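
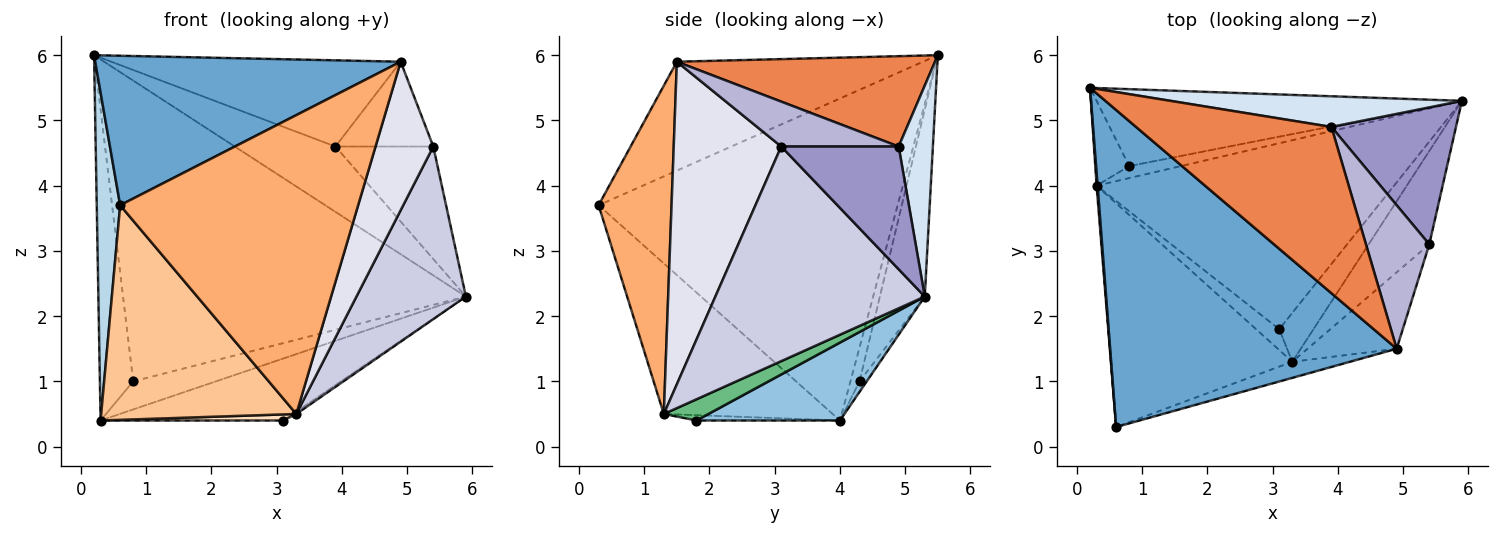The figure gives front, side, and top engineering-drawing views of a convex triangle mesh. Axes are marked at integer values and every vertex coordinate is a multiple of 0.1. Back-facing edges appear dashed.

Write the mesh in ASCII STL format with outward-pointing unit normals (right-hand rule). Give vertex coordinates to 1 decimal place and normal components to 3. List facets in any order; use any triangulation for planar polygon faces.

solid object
 facet normal -0.325 -0.403 0.855
  outer loop
   vertex 4.9 1.5 5.9
   vertex 0.2 5.5 6.0
   vertex 0.6 0.3 3.7
  endloop
 endfacet
 facet normal 0.241 0.307 -0.921
  outer loop
   vertex 0.3 4.0 0.4
   vertex 5.9 5.3 2.3
   vertex 3.1 1.8 0.4
  endloop
 endfacet
 facet normal -0.997 -0.078 0.003
  outer loop
   vertex 0.3 4.0 0.4
   vertex 0.6 0.3 3.7
   vertex 0.2 5.5 6.0
  endloop
 endfacet
 facet normal 0.294 0.865 0.406
  outer loop
   vertex 3.9 4.9 4.6
   vertex 5.9 5.3 2.3
   vertex 0.2 5.5 6.0
  endloop
 endfacet
 facet normal 0.380 0.426 0.821
  outer loop
   vertex 3.9 4.9 4.6
   vertex 0.2 5.5 6.0
   vertex 4.9 1.5 5.9
  endloop
 endfacet
 facet normal 0.293 -0.955 -0.051
  outer loop
   vertex 3.3 1.3 0.5
   vertex 4.9 1.5 5.9
   vertex 0.6 0.3 3.7
  endloop
 endfacet
 facet normal -0.514 -0.594 -0.619
  outer loop
   vertex 3.3 1.3 0.5
   vertex 0.6 0.3 3.7
   vertex 0.3 4.0 0.4
  endloop
 endfacet
 facet normal -0.215 -0.273 -0.938
  outer loop
   vertex 3.3 1.3 0.5
   vertex 0.3 4.0 0.4
   vertex 3.1 1.8 0.4
  endloop
 endfacet
 facet normal 0.526 0.040 -0.850
  outer loop
   vertex 3.3 1.3 0.5
   vertex 3.1 1.8 0.4
   vertex 5.9 5.3 2.3
  endloop
 endfacet
 facet normal -0.126 0.961 -0.246
  outer loop
   vertex 0.8 4.3 1.0
   vertex 0.2 5.5 6.0
   vertex 5.9 5.3 2.3
  endloop
 endfacet
 facet normal -0.254 0.933 -0.254
  outer loop
   vertex 0.8 4.3 1.0
   vertex 0.3 4.0 0.4
   vertex 0.2 5.5 6.0
  endloop
 endfacet
 facet normal -0.080 0.917 -0.392
  outer loop
   vertex 0.8 4.3 1.0
   vertex 5.9 5.3 2.3
   vertex 0.3 4.0 0.4
  endloop
 endfacet
 facet normal 0.606 0.505 0.615
  outer loop
   vertex 5.4 3.1 4.6
   vertex 5.9 5.3 2.3
   vertex 3.9 4.9 4.6
  endloop
 endfacet
 facet normal 0.521 0.434 0.735
  outer loop
   vertex 5.4 3.1 4.6
   vertex 3.9 4.9 4.6
   vertex 4.9 1.5 5.9
  endloop
 endfacet
 facet normal 0.860 -0.449 -0.243
  outer loop
   vertex 5.4 3.1 4.6
   vertex 3.3 1.3 0.5
   vertex 5.9 5.3 2.3
  endloop
 endfacet
 facet normal 0.856 -0.460 -0.237
  outer loop
   vertex 5.4 3.1 4.6
   vertex 4.9 1.5 5.9
   vertex 3.3 1.3 0.5
  endloop
 endfacet
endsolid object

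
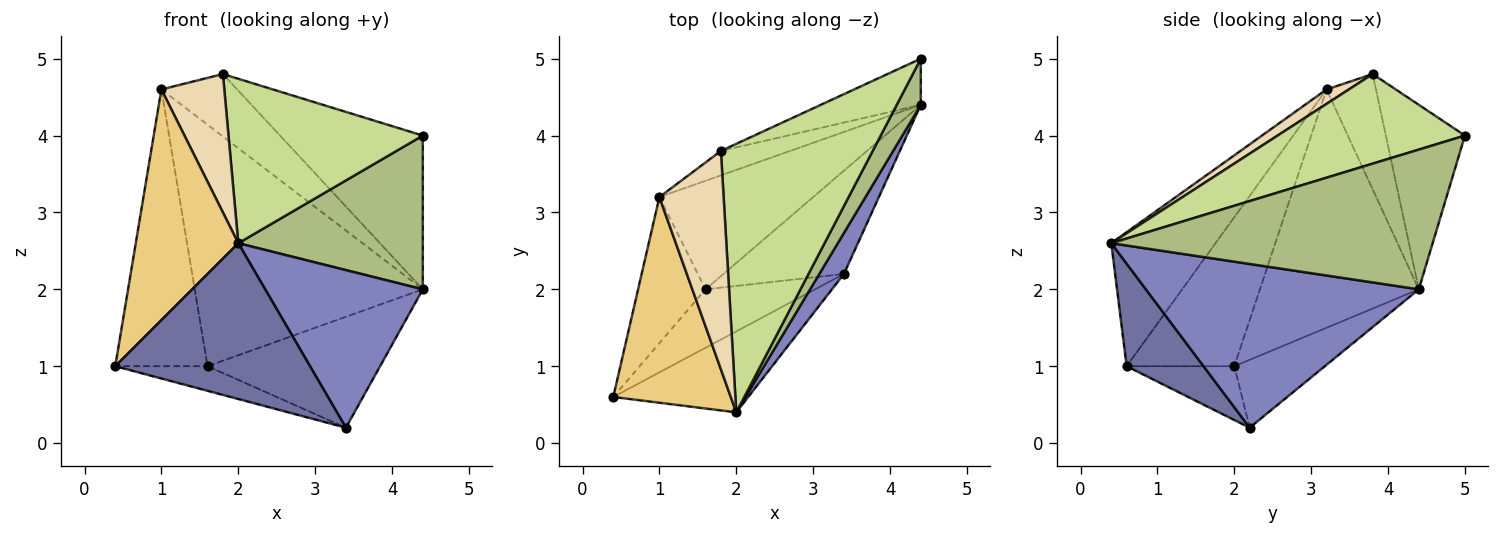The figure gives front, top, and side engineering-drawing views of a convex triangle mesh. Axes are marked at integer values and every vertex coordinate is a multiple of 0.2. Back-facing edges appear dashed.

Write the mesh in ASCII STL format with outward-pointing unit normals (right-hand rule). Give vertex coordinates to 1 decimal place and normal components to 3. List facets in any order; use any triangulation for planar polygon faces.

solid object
 facet normal 0.331 -0.837 -0.435
  outer loop
   vertex 3.4 2.2 0.2
   vertex 2.0 0.4 2.6
   vertex 0.4 0.6 1.0
  endloop
 endfacet
 facet normal 0.859 -0.496 0.129
  outer loop
   vertex 3.4 2.2 0.2
   vertex 4.4 4.4 2.0
   vertex 2.0 0.4 2.6
  endloop
 endfacet
 facet normal -0.412 0.354 -0.840
  outer loop
   vertex 1.6 2.0 1.0
   vertex 3.4 2.2 0.2
   vertex 0.4 0.6 1.0
  endloop
 endfacet
 facet normal -0.359 0.683 -0.636
  outer loop
   vertex 1.6 2.0 1.0
   vertex 4.4 4.4 2.0
   vertex 3.4 2.2 0.2
  endloop
 endfacet
 facet normal -0.469 0.846 -0.254
  outer loop
   vertex 4.4 5.0 4.0
   vertex 4.4 4.4 2.0
   vertex 1.8 3.8 4.8
  endloop
 endfacet
 facet normal 0.858 -0.492 0.148
  outer loop
   vertex 4.4 5.0 4.0
   vertex 2.0 0.4 2.6
   vertex 4.4 4.4 2.0
  endloop
 endfacet
 facet normal 0.450 -0.466 0.762
  outer loop
   vertex 4.4 5.0 4.0
   vertex 1.8 3.8 4.8
   vertex 2.0 0.4 2.6
  endloop
 endfacet
 facet normal -0.519 0.796 -0.311
  outer loop
   vertex 1.0 3.2 4.6
   vertex 1.8 3.8 4.8
   vertex 4.4 4.4 2.0
  endloop
 endfacet
 facet normal -0.536 0.770 -0.346
  outer loop
   vertex 1.0 3.2 4.6
   vertex 4.4 4.4 2.0
   vertex 1.6 2.0 1.0
  endloop
 endfacet
 facet normal -0.718 0.615 -0.325
  outer loop
   vertex 1.0 3.2 4.6
   vertex 1.6 2.0 1.0
   vertex 0.4 0.6 1.0
  endloop
 endfacet
 facet normal -0.604 -0.595 0.530
  outer loop
   vertex 1.0 3.2 4.6
   vertex 0.4 0.6 1.0
   vertex 2.0 0.4 2.6
  endloop
 endfacet
 facet normal 0.187 -0.526 0.830
  outer loop
   vertex 1.0 3.2 4.6
   vertex 2.0 0.4 2.6
   vertex 1.8 3.8 4.8
  endloop
 endfacet
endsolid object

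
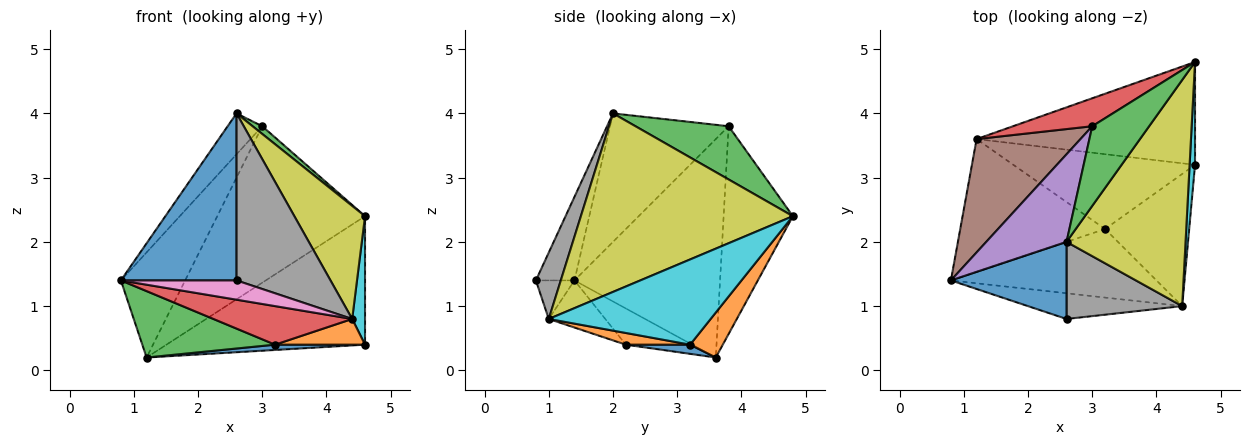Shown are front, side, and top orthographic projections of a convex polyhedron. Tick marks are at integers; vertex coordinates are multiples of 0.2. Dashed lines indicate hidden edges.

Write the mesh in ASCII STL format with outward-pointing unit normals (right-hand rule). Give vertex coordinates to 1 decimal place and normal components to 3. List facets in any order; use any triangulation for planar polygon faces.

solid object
 facet normal -0.290 -0.869 0.401
  outer loop
   vertex 2.6 2.0 4.0
   vertex 0.8 1.4 1.4
   vertex 2.6 0.8 1.4
  endloop
 endfacet
 facet normal 0.128 0.774 -0.620
  outer loop
   vertex 4.6 3.2 0.4
   vertex 1.2 3.6 0.2
   vertex 4.6 4.8 2.4
  endloop
 endfacet
 facet normal 0.681 -0.070 0.728
  outer loop
   vertex 3.0 3.8 3.8
   vertex 2.6 2.0 4.0
   vertex 4.6 4.8 2.4
  endloop
 endfacet
 facet normal -0.419 0.894 0.160
  outer loop
   vertex 3.0 3.8 3.8
   vertex 4.6 4.8 2.4
   vertex 1.2 3.6 0.2
  endloop
 endfacet
 facet normal -0.823 0.240 0.514
  outer loop
   vertex 3.0 3.8 3.8
   vertex 0.8 1.4 1.4
   vertex 2.6 2.0 4.0
  endloop
 endfacet
 facet normal -0.839 0.370 0.399
  outer loop
   vertex 3.0 3.8 3.8
   vertex 1.2 3.6 0.2
   vertex 0.8 1.4 1.4
  endloop
 endfacet
 facet normal -0.196 -0.588 -0.784
  outer loop
   vertex 4.4 1.0 0.8
   vertex 2.6 0.8 1.4
   vertex 0.8 1.4 1.4
  endloop
 endfacet
 facet normal 0.234 -0.883 0.407
  outer loop
   vertex 4.4 1.0 0.8
   vertex 2.6 2.0 4.0
   vertex 2.6 0.8 1.4
  endloop
 endfacet
 facet normal 0.802 -0.267 0.535
  outer loop
   vertex 4.4 1.0 0.8
   vertex 4.6 4.8 2.4
   vertex 2.6 2.0 4.0
  endloop
 endfacet
 facet normal 0.995 -0.079 0.063
  outer loop
   vertex 4.4 1.0 0.8
   vertex 4.6 3.2 0.4
   vertex 4.6 4.8 2.4
  endloop
 endfacet
 facet normal 0.050 -0.070 -0.996
  outer loop
   vertex 3.2 2.2 0.4
   vertex 1.2 3.6 0.2
   vertex 4.6 3.2 0.4
  endloop
 endfacet
 facet normal 0.135 -0.189 -0.973
  outer loop
   vertex 3.2 2.2 0.4
   vertex 4.6 3.2 0.4
   vertex 4.4 1.0 0.8
  endloop
 endfacet
 facet normal -0.218 -0.436 -0.873
  outer loop
   vertex 3.2 2.2 0.4
   vertex 0.8 1.4 1.4
   vertex 1.2 3.6 0.2
  endloop
 endfacet
 facet normal -0.196 -0.481 -0.855
  outer loop
   vertex 3.2 2.2 0.4
   vertex 4.4 1.0 0.8
   vertex 0.8 1.4 1.4
  endloop
 endfacet
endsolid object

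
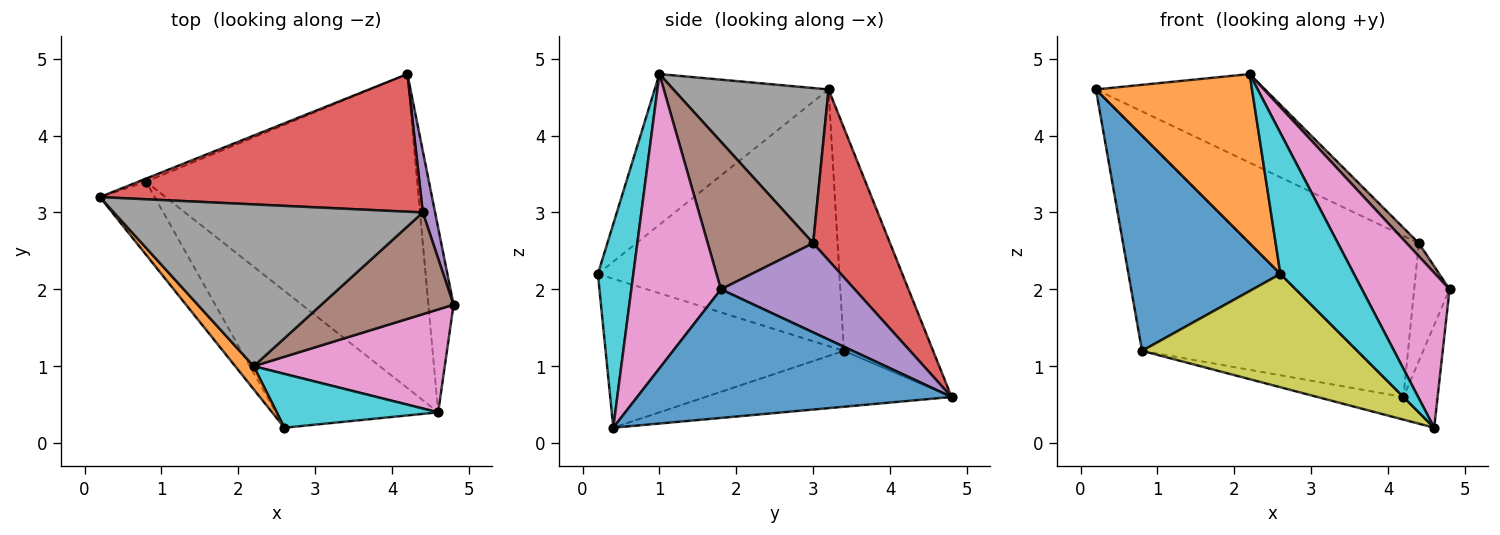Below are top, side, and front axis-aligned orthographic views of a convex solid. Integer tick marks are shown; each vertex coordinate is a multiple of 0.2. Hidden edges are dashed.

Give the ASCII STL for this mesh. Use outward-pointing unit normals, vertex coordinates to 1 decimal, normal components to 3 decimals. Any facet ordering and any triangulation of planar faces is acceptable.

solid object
 facet normal 0.976 0.106 -0.191
  outer loop
   vertex 4.6 0.4 0.2
   vertex 4.2 4.8 0.6
   vertex 4.8 1.8 2.0
  endloop
 endfacet
 facet normal -0.383 0.924 -0.013
  outer loop
   vertex 0.8 3.4 1.2
   vertex 0.2 3.2 4.6
   vertex 4.2 4.8 0.6
  endloop
 endfacet
 facet normal -0.201 0.071 -0.977
  outer loop
   vertex 0.8 3.4 1.2
   vertex 4.2 4.8 0.6
   vertex 4.6 0.4 0.2
  endloop
 endfacet
 facet normal 0.327 0.719 0.614
  outer loop
   vertex 4.4 3.0 2.6
   vertex 4.2 4.8 0.6
   vertex 0.2 3.2 4.6
  endloop
 endfacet
 facet normal 0.958 0.253 0.132
  outer loop
   vertex 4.4 3.0 2.6
   vertex 4.8 1.8 2.0
   vertex 4.2 4.8 0.6
  endloop
 endfacet
 facet normal 0.742 -0.085 0.665
  outer loop
   vertex 2.2 1.0 4.8
   vertex 4.8 1.8 2.0
   vertex 4.4 3.0 2.6
  endloop
 endfacet
 facet normal 0.649 -0.634 0.421
  outer loop
   vertex 2.2 1.0 4.8
   vertex 4.6 0.4 0.2
   vertex 4.8 1.8 2.0
  endloop
 endfacet
 facet normal 0.403 0.439 0.803
  outer loop
   vertex 2.2 1.0 4.8
   vertex 4.4 3.0 2.6
   vertex 0.2 3.2 4.6
  endloop
 endfacet
 facet normal -0.577 -0.521 -0.629
  outer loop
   vertex 2.6 0.2 2.2
   vertex 0.8 3.4 1.2
   vertex 4.6 0.4 0.2
  endloop
 endfacet
 facet normal 0.410 -0.852 0.325
  outer loop
   vertex 2.6 0.2 2.2
   vertex 4.6 0.4 0.2
   vertex 2.2 1.0 4.8
  endloop
 endfacet
 facet normal -0.833 -0.524 -0.178
  outer loop
   vertex 2.6 0.2 2.2
   vertex 0.2 3.2 4.6
   vertex 0.8 3.4 1.2
  endloop
 endfacet
 facet normal -0.741 -0.665 0.091
  outer loop
   vertex 2.6 0.2 2.2
   vertex 2.2 1.0 4.8
   vertex 0.2 3.2 4.6
  endloop
 endfacet
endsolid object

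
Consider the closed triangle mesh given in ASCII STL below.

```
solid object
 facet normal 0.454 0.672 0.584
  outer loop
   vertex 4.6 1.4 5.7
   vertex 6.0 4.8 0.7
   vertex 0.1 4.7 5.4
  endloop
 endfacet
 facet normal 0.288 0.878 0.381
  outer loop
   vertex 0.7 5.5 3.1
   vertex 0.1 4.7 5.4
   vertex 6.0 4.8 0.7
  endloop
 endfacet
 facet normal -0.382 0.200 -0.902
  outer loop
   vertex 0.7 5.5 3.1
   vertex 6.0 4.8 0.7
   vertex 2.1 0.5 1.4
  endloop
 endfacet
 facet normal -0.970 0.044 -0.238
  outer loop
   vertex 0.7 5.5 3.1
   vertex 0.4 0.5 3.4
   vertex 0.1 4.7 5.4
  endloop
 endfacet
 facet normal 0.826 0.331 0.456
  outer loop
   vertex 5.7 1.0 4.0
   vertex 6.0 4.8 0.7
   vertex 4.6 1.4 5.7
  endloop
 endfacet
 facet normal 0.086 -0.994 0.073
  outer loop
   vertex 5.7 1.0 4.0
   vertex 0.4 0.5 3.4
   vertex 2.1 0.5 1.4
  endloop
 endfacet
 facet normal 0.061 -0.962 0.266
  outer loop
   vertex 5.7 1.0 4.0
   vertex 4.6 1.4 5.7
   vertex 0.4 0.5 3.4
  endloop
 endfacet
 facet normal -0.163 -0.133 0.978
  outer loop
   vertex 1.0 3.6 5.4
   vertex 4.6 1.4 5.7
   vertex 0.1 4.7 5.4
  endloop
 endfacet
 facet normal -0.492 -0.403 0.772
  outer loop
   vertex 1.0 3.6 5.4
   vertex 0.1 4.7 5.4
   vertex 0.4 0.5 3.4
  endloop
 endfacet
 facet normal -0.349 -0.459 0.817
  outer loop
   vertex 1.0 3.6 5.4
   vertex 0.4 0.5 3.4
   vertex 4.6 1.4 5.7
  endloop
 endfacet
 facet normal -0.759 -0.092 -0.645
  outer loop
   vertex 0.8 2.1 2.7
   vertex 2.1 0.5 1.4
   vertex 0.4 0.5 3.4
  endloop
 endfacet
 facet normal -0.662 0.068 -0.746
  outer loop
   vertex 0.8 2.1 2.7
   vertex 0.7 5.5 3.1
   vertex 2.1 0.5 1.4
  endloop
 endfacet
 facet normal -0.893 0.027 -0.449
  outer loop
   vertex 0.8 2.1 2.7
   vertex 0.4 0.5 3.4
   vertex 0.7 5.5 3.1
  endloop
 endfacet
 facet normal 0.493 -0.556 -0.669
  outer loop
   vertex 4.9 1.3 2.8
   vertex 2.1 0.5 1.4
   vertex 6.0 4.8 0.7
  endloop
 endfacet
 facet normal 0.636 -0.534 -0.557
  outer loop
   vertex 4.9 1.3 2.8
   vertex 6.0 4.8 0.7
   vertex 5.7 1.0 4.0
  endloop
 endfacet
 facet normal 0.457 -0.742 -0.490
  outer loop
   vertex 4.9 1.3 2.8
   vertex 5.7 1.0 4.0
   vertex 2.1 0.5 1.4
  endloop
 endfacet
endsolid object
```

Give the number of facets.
16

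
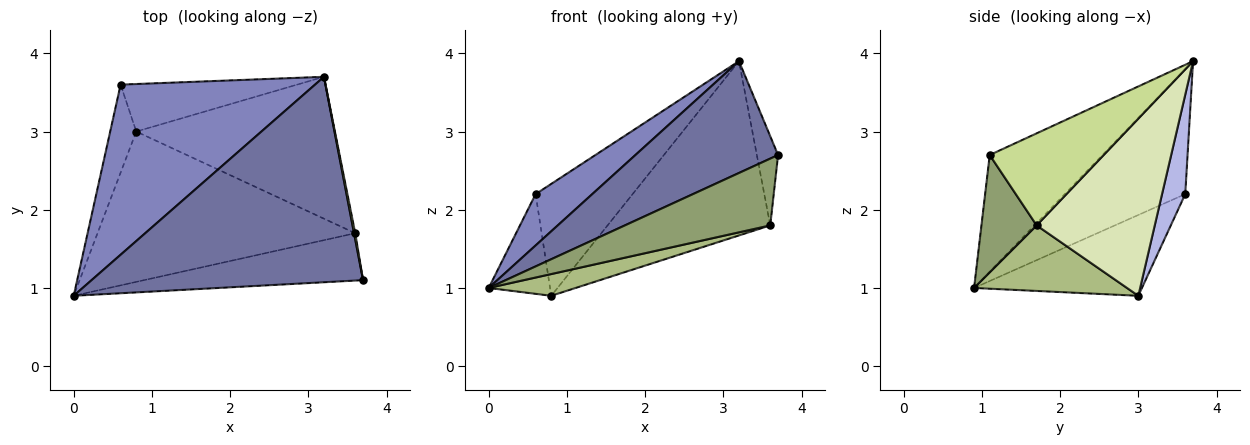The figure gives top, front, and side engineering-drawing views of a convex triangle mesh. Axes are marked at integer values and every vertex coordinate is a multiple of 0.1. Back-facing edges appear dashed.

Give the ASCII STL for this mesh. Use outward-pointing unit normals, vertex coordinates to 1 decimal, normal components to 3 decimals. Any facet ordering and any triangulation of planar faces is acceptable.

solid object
 facet normal -0.353 -0.447 0.822
  outer loop
   vertex 3.2 3.7 3.9
   vertex 0.0 0.9 1.0
   vertex 3.7 1.1 2.7
  endloop
 endfacet
 facet normal -0.524 -0.246 0.816
  outer loop
   vertex 0.6 3.6 2.2
   vertex 0.0 0.9 1.0
   vertex 3.2 3.7 3.9
  endloop
 endfacet
 facet normal -0.899 0.329 -0.290
  outer loop
   vertex 0.6 3.6 2.2
   vertex 0.8 3.0 0.9
   vertex 0.0 0.9 1.0
  endloop
 endfacet
 facet normal 0.215 0.899 -0.382
  outer loop
   vertex 0.6 3.6 2.2
   vertex 3.2 3.7 3.9
   vertex 0.8 3.0 0.9
  endloop
 endfacet
 facet normal 0.296 -0.779 -0.552
  outer loop
   vertex 3.6 1.7 1.8
   vertex 3.7 1.1 2.7
   vertex 0.0 0.9 1.0
  endloop
 endfacet
 facet normal 0.244 -0.139 -0.960
  outer loop
   vertex 3.6 1.7 1.8
   vertex 0.0 0.9 1.0
   vertex 0.8 3.0 0.9
  endloop
 endfacet
 facet normal 0.983 0.183 0.013
  outer loop
   vertex 3.6 1.7 1.8
   vertex 3.2 3.7 3.9
   vertex 3.7 1.1 2.7
  endloop
 endfacet
 facet normal 0.491 0.676 -0.550
  outer loop
   vertex 3.6 1.7 1.8
   vertex 0.8 3.0 0.9
   vertex 3.2 3.7 3.9
  endloop
 endfacet
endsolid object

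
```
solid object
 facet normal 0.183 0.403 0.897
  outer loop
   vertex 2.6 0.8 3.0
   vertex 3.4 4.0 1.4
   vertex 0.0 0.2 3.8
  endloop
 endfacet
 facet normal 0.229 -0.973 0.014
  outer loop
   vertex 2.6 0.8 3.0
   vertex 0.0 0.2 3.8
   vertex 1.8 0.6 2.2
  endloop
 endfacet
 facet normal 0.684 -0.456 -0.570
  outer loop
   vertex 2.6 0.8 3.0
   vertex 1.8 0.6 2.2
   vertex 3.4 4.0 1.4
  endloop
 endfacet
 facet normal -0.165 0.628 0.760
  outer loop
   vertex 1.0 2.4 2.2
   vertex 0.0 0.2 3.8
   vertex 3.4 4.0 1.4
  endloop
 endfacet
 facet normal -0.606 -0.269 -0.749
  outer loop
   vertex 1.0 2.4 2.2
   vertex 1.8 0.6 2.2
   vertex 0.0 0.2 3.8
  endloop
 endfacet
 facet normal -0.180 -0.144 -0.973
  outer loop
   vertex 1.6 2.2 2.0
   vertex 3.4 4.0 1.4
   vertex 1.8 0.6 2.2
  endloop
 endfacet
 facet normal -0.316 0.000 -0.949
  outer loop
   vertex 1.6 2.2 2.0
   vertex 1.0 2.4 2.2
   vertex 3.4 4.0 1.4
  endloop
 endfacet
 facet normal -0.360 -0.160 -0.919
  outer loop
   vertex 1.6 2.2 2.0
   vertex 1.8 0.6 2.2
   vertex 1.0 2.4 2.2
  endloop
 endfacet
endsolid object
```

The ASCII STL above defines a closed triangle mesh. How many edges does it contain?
12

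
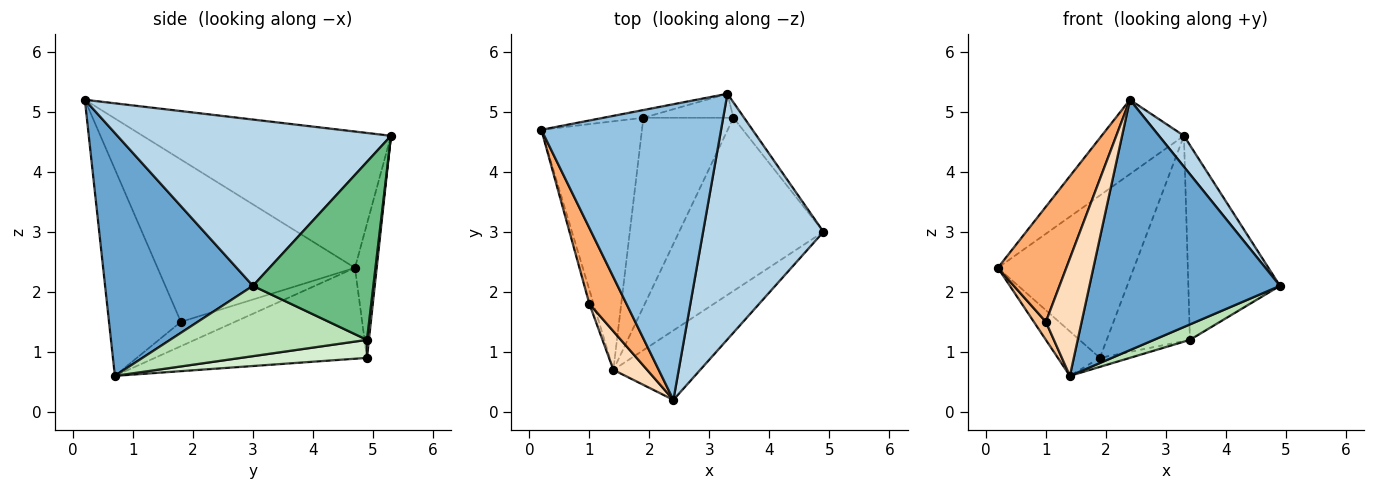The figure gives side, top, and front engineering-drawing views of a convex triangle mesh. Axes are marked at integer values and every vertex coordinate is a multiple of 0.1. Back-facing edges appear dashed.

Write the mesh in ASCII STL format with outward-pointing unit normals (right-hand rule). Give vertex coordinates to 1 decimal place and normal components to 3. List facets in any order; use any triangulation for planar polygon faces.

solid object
 facet normal 0.599 -0.772 -0.214
  outer loop
   vertex 1.4 0.7 0.6
   vertex 4.9 3.0 2.1
   vertex 2.4 0.2 5.2
  endloop
 endfacet
 facet normal -0.592 0.196 0.781
  outer loop
   vertex 3.3 5.3 4.6
   vertex 0.2 4.7 2.4
   vertex 2.4 0.2 5.2
  endloop
 endfacet
 facet normal 0.808 -0.074 0.585
  outer loop
   vertex 3.3 5.3 4.6
   vertex 2.4 0.2 5.2
   vertex 4.9 3.0 2.1
  endloop
 endfacet
 facet normal -0.665 0.132 -0.736
  outer loop
   vertex 1.9 4.9 0.9
   vertex 1.4 0.7 0.6
   vertex 0.2 4.7 2.4
  endloop
 endfacet
 facet normal -0.158 0.986 -0.047
  outer loop
   vertex 1.9 4.9 0.9
   vertex 0.2 4.7 2.4
   vertex 3.3 5.3 4.6
  endloop
 endfacet
 facet normal -0.924 -0.320 0.211
  outer loop
   vertex 1.0 1.8 1.5
   vertex 2.4 0.2 5.2
   vertex 0.2 4.7 2.4
  endloop
 endfacet
 facet normal -0.963 -0.214 -0.166
  outer loop
   vertex 1.0 1.8 1.5
   vertex 0.2 4.7 2.4
   vertex 1.4 0.7 0.6
  endloop
 endfacet
 facet normal -0.886 -0.441 0.145
  outer loop
   vertex 1.0 1.8 1.5
   vertex 1.4 0.7 0.6
   vertex 2.4 0.2 5.2
  endloop
 endfacet
 facet normal 0.795 0.605 -0.048
  outer loop
   vertex 3.4 4.9 1.2
   vertex 3.3 5.3 4.6
   vertex 4.9 3.0 2.1
  endloop
 endfacet
 facet normal 0.023 0.993 -0.116
  outer loop
   vertex 3.4 4.9 1.2
   vertex 1.9 4.9 0.9
   vertex 3.3 5.3 4.6
  endloop
 endfacet
 facet normal 0.437 -0.080 -0.896
  outer loop
   vertex 3.4 4.9 1.2
   vertex 4.9 3.0 2.1
   vertex 1.4 0.7 0.6
  endloop
 endfacet
 facet normal 0.196 0.047 -0.980
  outer loop
   vertex 3.4 4.9 1.2
   vertex 1.4 0.7 0.6
   vertex 1.9 4.9 0.9
  endloop
 endfacet
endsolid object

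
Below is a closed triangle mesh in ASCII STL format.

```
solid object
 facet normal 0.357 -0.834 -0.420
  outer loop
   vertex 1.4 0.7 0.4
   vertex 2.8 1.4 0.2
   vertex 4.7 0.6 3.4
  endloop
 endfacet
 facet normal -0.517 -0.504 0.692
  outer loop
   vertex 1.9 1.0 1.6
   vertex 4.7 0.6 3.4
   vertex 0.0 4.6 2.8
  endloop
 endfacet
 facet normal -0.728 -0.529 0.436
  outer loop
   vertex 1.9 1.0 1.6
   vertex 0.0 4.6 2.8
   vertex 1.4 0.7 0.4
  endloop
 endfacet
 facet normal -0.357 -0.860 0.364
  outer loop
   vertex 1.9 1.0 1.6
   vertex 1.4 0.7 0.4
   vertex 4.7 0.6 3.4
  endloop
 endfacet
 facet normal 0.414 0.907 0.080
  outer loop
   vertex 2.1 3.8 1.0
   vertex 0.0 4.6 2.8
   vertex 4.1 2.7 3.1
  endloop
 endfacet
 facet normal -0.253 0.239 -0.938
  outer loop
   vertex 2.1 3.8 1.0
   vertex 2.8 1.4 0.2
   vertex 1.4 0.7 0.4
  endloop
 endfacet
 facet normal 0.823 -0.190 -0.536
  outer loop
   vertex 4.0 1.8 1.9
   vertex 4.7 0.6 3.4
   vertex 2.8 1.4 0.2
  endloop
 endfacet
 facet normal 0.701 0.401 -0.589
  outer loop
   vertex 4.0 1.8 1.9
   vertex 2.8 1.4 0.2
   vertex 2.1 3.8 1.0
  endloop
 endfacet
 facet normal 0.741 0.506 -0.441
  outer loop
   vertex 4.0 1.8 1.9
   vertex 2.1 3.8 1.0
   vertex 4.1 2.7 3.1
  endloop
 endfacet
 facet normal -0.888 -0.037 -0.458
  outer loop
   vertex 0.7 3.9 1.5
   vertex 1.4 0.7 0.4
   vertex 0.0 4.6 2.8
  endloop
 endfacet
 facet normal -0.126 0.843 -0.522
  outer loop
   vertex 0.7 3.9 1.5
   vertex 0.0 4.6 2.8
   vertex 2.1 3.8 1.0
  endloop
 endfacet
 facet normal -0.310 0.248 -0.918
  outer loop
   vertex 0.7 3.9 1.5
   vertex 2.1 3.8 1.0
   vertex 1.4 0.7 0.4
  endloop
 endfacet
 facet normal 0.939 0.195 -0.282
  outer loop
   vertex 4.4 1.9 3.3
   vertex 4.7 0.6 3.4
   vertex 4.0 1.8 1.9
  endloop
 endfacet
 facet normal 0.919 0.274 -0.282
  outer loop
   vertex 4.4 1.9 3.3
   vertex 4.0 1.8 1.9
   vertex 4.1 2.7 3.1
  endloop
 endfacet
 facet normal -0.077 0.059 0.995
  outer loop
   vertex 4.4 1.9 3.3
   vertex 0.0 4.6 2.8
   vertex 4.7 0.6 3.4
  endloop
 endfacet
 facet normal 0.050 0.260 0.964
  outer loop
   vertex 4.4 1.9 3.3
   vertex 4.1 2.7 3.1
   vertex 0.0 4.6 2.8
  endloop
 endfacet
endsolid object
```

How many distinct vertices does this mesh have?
10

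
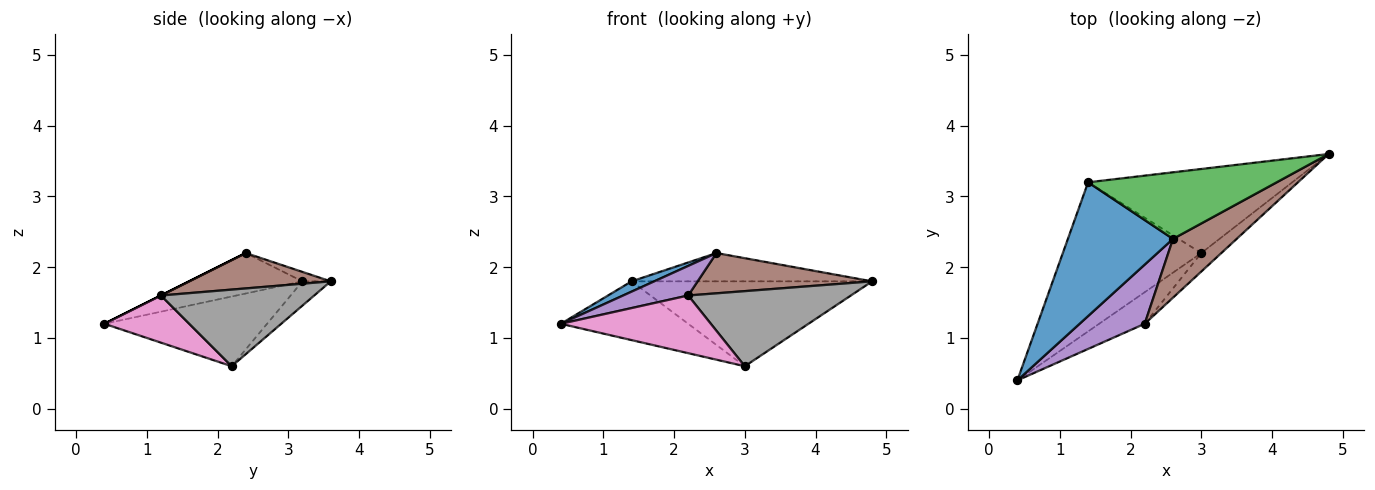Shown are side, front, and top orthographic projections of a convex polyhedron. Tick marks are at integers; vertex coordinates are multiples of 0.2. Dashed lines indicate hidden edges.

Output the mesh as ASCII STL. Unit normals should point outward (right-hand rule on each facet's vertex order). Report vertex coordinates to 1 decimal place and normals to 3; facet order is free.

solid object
 facet normal -0.358 -0.072 0.931
  outer loop
   vertex 1.4 3.2 1.8
   vertex 0.4 0.4 1.2
   vertex 2.6 2.4 2.2
  endloop
 endfacet
 facet normal -0.424 0.332 -0.842
  outer loop
   vertex 1.4 3.2 1.8
   vertex 3.0 2.2 0.6
   vertex 0.4 0.4 1.2
  endloop
 endfacet
 facet normal -0.046 0.391 0.919
  outer loop
   vertex 1.4 3.2 1.8
   vertex 2.6 2.4 2.2
   vertex 4.8 3.6 1.8
  endloop
 endfacet
 facet normal -0.083 0.708 -0.701
  outer loop
   vertex 1.4 3.2 1.8
   vertex 4.8 3.6 1.8
   vertex 3.0 2.2 0.6
  endloop
 endfacet
 facet normal 0.000 -0.447 0.894
  outer loop
   vertex 2.2 1.2 1.6
   vertex 2.6 2.4 2.2
   vertex 0.4 0.4 1.2
  endloop
 endfacet
 facet normal 0.417 -0.514 0.750
  outer loop
   vertex 2.2 1.2 1.6
   vertex 4.8 3.6 1.8
   vertex 2.6 2.4 2.2
  endloop
 endfacet
 facet normal 0.445 -0.786 -0.430
  outer loop
   vertex 2.2 1.2 1.6
   vertex 0.4 0.4 1.2
   vertex 3.0 2.2 0.6
  endloop
 endfacet
 facet normal 0.675 -0.716 -0.177
  outer loop
   vertex 2.2 1.2 1.6
   vertex 3.0 2.2 0.6
   vertex 4.8 3.6 1.8
  endloop
 endfacet
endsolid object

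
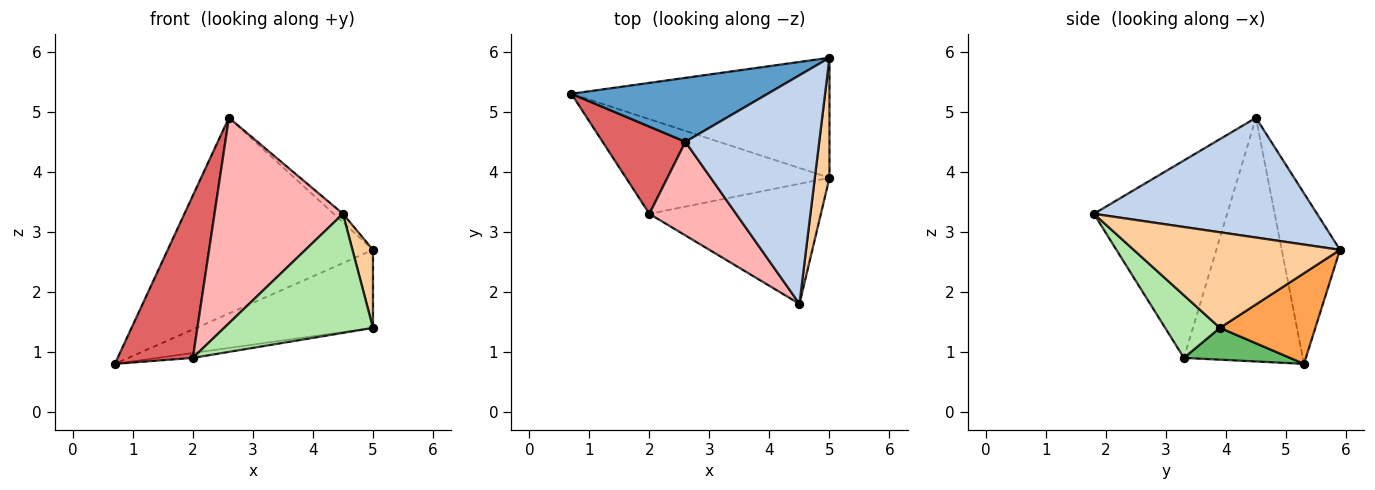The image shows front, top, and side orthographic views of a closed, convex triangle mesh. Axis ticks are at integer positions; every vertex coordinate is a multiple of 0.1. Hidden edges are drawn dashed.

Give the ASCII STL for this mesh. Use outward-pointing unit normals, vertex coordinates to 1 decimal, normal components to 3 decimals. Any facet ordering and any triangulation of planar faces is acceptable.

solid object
 facet normal -0.261 0.918 0.300
  outer loop
   vertex 2.6 4.5 4.9
   vertex 5.0 5.9 2.7
   vertex 0.7 5.3 0.8
  endloop
 endfacet
 facet normal 0.667 0.028 0.745
  outer loop
   vertex 2.6 4.5 4.9
   vertex 4.5 1.8 3.3
   vertex 5.0 5.9 2.7
  endloop
 endfacet
 facet normal 0.282 0.523 -0.804
  outer loop
   vertex 5.0 3.9 1.4
   vertex 0.7 5.3 0.8
   vertex 5.0 5.9 2.7
  endloop
 endfacet
 facet normal 0.984 -0.098 0.151
  outer loop
   vertex 5.0 3.9 1.4
   vertex 5.0 5.9 2.7
   vertex 4.5 1.8 3.3
  endloop
 endfacet
 facet normal 0.154 0.051 -0.987
  outer loop
   vertex 2.0 3.3 0.9
   vertex 0.7 5.3 0.8
   vertex 5.0 3.9 1.4
  endloop
 endfacet
 facet normal 0.251 -0.682 -0.687
  outer loop
   vertex 2.0 3.3 0.9
   vertex 5.0 3.9 1.4
   vertex 4.5 1.8 3.3
  endloop
 endfacet
 facet normal -0.812 -0.514 0.276
  outer loop
   vertex 2.0 3.3 0.9
   vertex 2.6 4.5 4.9
   vertex 0.7 5.3 0.8
  endloop
 endfacet
 facet normal -0.686 -0.662 0.301
  outer loop
   vertex 2.0 3.3 0.9
   vertex 4.5 1.8 3.3
   vertex 2.6 4.5 4.9
  endloop
 endfacet
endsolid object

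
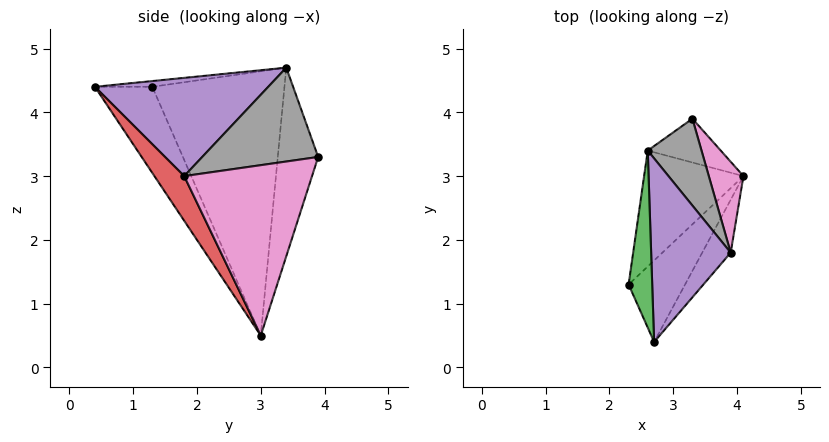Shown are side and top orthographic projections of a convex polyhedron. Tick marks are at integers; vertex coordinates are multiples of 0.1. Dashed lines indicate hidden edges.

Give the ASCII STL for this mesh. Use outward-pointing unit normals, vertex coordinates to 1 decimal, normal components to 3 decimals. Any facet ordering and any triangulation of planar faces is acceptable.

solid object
 facet normal -0.921 0.181 -0.346
  outer loop
   vertex 2.6 3.4 4.7
   vertex 4.1 3.0 0.5
   vertex 2.3 1.3 4.4
  endloop
 endfacet
 facet normal -0.784 -0.348 -0.514
  outer loop
   vertex 2.7 0.4 4.4
   vertex 2.3 1.3 4.4
   vertex 4.1 3.0 0.5
  endloop
 endfacet
 facet normal -0.235 -0.104 0.966
  outer loop
   vertex 2.7 0.4 4.4
   vertex 2.6 3.4 4.7
   vertex 2.3 1.3 4.4
  endloop
 endfacet
 facet normal 0.524 -0.783 -0.334
  outer loop
   vertex 3.9 1.8 3.0
   vertex 2.7 0.4 4.4
   vertex 4.1 3.0 0.5
  endloop
 endfacet
 facet normal 0.777 -0.037 0.629
  outer loop
   vertex 3.9 1.8 3.0
   vertex 2.6 3.4 4.7
   vertex 2.7 0.4 4.4
  endloop
 endfacet
 facet normal -0.895 0.282 -0.346
  outer loop
   vertex 3.3 3.9 3.3
   vertex 4.1 3.0 0.5
   vertex 2.6 3.4 4.7
  endloop
 endfacet
 facet normal 0.950 0.244 0.193
  outer loop
   vertex 3.3 3.9 3.3
   vertex 3.9 1.8 3.0
   vertex 4.1 3.0 0.5
  endloop
 endfacet
 facet normal 0.854 0.174 0.489
  outer loop
   vertex 3.3 3.9 3.3
   vertex 2.6 3.4 4.7
   vertex 3.9 1.8 3.0
  endloop
 endfacet
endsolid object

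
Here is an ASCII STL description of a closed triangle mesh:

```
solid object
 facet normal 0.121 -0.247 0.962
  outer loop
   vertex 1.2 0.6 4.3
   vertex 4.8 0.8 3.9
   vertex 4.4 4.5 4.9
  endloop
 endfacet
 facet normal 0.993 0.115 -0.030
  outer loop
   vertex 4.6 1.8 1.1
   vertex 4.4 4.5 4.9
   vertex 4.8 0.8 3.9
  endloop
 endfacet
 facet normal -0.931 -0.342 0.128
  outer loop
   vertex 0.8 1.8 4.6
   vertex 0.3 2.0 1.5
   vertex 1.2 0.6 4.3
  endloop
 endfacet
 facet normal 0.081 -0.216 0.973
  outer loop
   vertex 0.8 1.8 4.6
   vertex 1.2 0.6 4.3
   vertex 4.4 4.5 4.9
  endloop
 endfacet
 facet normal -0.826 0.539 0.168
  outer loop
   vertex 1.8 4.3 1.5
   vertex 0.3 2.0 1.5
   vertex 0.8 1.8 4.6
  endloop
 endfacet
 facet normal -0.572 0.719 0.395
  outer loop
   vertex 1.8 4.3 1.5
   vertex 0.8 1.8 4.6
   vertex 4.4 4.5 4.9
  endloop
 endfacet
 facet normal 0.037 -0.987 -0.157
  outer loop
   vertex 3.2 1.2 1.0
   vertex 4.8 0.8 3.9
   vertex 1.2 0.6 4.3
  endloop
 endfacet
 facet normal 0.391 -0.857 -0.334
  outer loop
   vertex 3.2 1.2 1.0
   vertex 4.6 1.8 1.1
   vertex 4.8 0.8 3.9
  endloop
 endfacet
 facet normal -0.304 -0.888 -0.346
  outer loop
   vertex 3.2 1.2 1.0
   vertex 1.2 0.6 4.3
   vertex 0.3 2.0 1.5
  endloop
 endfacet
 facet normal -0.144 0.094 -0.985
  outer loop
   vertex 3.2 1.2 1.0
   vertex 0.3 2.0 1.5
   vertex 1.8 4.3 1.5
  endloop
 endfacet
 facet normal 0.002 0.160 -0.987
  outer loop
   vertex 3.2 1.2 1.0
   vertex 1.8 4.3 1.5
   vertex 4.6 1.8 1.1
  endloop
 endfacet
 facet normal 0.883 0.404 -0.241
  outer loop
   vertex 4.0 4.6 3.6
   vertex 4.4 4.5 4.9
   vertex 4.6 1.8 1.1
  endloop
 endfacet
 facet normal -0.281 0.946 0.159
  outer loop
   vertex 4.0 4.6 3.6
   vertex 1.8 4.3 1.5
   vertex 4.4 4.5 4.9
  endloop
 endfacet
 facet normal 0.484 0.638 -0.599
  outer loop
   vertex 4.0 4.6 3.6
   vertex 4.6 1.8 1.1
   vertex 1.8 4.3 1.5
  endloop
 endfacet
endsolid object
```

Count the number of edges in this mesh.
21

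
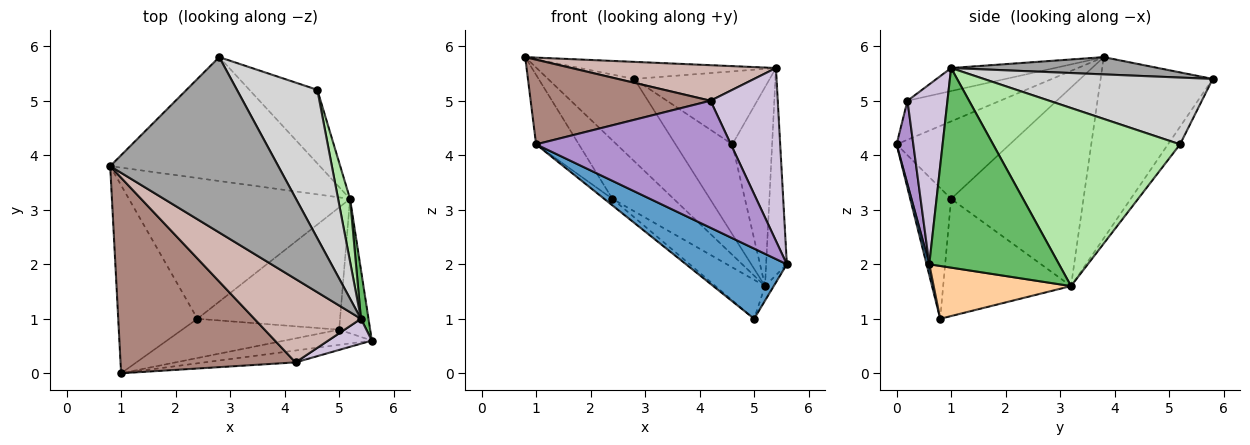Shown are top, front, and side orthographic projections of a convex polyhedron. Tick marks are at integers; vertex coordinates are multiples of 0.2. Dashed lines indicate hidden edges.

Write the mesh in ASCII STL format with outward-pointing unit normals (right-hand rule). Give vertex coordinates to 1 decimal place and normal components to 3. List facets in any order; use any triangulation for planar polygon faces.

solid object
 facet normal 0.026 -0.977 -0.211
  outer loop
   vertex 5.0 0.8 1.0
   vertex 5.6 0.6 2.0
   vertex 1.0 0.0 4.2
  endloop
 endfacet
 facet normal -0.676 0.255 -0.691
  outer loop
   vertex 2.4 1.0 3.2
   vertex 1.0 0.0 4.2
   vertex 0.8 3.8 5.8
  endloop
 endfacet
 facet normal -0.635 0.127 -0.762
  outer loop
   vertex 2.4 1.0 3.2
   vertex 5.0 0.8 1.0
   vertex 1.0 0.0 4.2
  endloop
 endfacet
 facet normal 0.861 0.055 -0.506
  outer loop
   vertex 5.2 3.2 1.6
   vertex 5.6 0.6 2.0
   vertex 5.0 0.8 1.0
  endloop
 endfacet
 facet normal 0.987 0.158 0.037
  outer loop
   vertex 5.2 3.2 1.6
   vertex 5.4 1.0 5.6
   vertex 5.6 0.6 2.0
  endloop
 endfacet
 facet normal 0.976 0.208 0.065
  outer loop
   vertex 5.2 3.2 1.6
   vertex 4.6 5.2 4.2
   vertex 5.4 1.0 5.6
  endloop
 endfacet
 facet normal -0.616 0.239 -0.750
  outer loop
   vertex 5.2 3.2 1.6
   vertex 5.0 0.8 1.0
   vertex 2.4 1.0 3.2
  endloop
 endfacet
 facet normal -0.638 0.295 -0.711
  outer loop
   vertex 5.2 3.2 1.6
   vertex 2.4 1.0 3.2
   vertex 0.8 3.8 5.8
  endloop
 endfacet
 facet normal 0.085 -0.992 -0.093
  outer loop
   vertex 4.2 0.2 5.0
   vertex 1.0 0.0 4.2
   vertex 5.6 0.6 2.0
  endloop
 endfacet
 facet normal 0.507 -0.853 0.123
  outer loop
   vertex 4.2 0.2 5.0
   vertex 5.6 0.6 2.0
   vertex 5.4 1.0 5.6
  endloop
 endfacet
 facet normal -0.200 -0.389 0.899
  outer loop
   vertex 4.2 0.2 5.0
   vertex 0.8 3.8 5.8
   vertex 1.0 0.0 4.2
  endloop
 endfacet
 facet normal -0.195 -0.385 0.902
  outer loop
   vertex 4.2 0.2 5.0
   vertex 5.4 1.0 5.6
   vertex 0.8 3.8 5.8
  endloop
 endfacet
 facet normal -0.584 0.449 -0.676
  outer loop
   vertex 2.8 5.8 5.4
   vertex 5.2 3.2 1.6
   vertex 0.8 3.8 5.8
  endloop
 endfacet
 facet normal -0.162 0.764 -0.625
  outer loop
   vertex 2.8 5.8 5.4
   vertex 4.6 5.2 4.2
   vertex 5.2 3.2 1.6
  endloop
 endfacet
 facet normal 0.102 0.096 0.990
  outer loop
   vertex 2.8 5.8 5.4
   vertex 0.8 3.8 5.8
   vertex 5.4 1.0 5.6
  endloop
 endfacet
 facet normal 0.598 0.354 0.720
  outer loop
   vertex 2.8 5.8 5.4
   vertex 5.4 1.0 5.6
   vertex 4.6 5.2 4.2
  endloop
 endfacet
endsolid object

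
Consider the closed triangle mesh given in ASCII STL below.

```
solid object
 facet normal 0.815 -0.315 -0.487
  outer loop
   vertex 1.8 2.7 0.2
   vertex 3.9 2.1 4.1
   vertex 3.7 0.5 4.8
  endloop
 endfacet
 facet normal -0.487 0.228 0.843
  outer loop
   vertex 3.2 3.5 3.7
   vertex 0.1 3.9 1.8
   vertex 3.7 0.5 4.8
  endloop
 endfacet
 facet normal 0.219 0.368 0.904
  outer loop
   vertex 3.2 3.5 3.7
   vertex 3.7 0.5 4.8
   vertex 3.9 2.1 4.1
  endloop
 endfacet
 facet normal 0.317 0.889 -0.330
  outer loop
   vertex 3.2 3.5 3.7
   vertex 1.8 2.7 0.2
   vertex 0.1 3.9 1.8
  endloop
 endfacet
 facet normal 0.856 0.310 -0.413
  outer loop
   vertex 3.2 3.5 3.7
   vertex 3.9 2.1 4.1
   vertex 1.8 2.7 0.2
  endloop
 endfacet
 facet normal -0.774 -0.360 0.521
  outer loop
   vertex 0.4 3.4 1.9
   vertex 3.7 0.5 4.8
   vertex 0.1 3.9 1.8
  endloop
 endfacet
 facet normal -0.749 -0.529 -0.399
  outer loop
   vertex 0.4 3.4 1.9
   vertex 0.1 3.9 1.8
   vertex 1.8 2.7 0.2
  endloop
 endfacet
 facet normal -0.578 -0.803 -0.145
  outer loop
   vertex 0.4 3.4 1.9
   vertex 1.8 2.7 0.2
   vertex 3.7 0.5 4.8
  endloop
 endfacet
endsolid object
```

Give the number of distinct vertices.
6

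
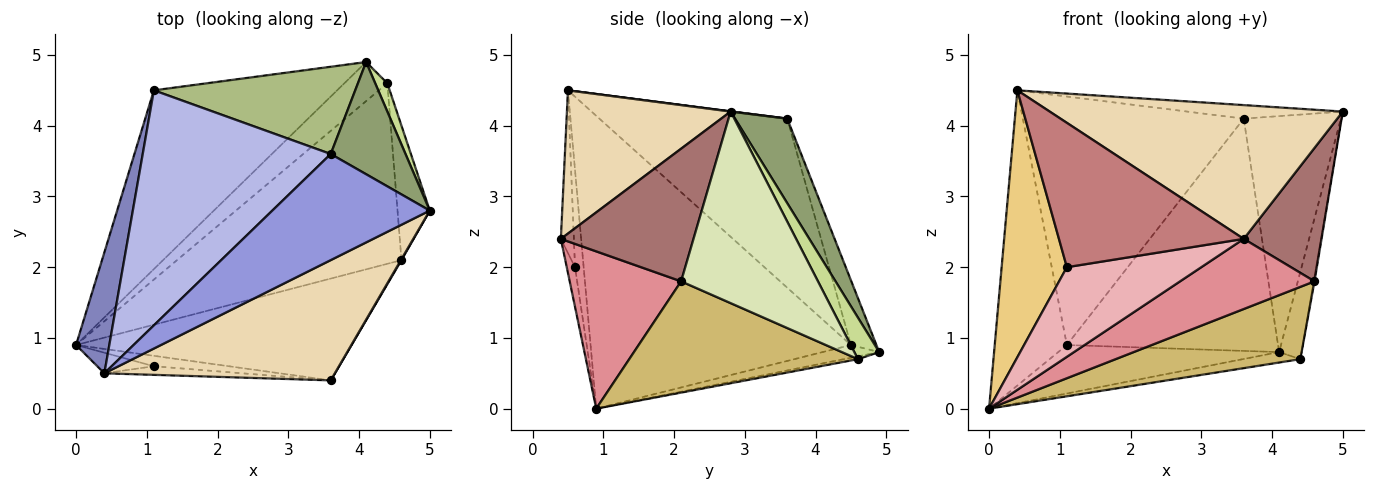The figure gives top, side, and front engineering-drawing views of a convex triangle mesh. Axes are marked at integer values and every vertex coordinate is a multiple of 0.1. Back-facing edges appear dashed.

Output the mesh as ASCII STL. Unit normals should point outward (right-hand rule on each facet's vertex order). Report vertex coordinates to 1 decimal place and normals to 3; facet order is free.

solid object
 facet normal -0.067 0.261 -0.963
  outer loop
   vertex 1.1 4.5 0.9
   vertex 4.1 4.9 0.8
   vertex 0.0 0.9 0.0
  endloop
 endfacet
 facet normal -0.958 0.266 0.109
  outer loop
   vertex 1.1 4.5 0.9
   vertex 0.0 0.9 0.0
   vertex 0.4 0.5 4.5
  endloop
 endfacet
 facet normal 0.001 0.127 0.992
  outer loop
   vertex 3.6 3.6 4.1
   vertex 0.4 0.5 4.5
   vertex 5.0 2.8 4.2
  endloop
 endfacet
 facet normal -0.526 0.618 0.585
  outer loop
   vertex 3.6 3.6 4.1
   vertex 1.1 4.5 0.9
   vertex 0.4 0.5 4.5
  endloop
 endfacet
 facet normal 0.437 0.812 0.386
  outer loop
   vertex 3.6 3.6 4.1
   vertex 5.0 2.8 4.2
   vertex 4.1 4.9 0.8
  endloop
 endfacet
 facet normal -0.112 0.930 0.349
  outer loop
   vertex 3.6 3.6 4.1
   vertex 4.1 4.9 0.8
   vertex 1.1 4.5 0.9
  endloop
 endfacet
 facet normal 0.725 0.655 0.212
  outer loop
   vertex 4.4 4.6 0.7
   vertex 4.1 4.9 0.8
   vertex 5.0 2.8 4.2
  endloop
 endfacet
 facet normal 0.986 0.006 -0.166
  outer loop
   vertex 4.4 4.6 0.7
   vertex 5.0 2.8 4.2
   vertex 4.6 2.1 1.8
  endloop
 endfacet
 facet normal -0.063 0.258 -0.964
  outer loop
   vertex 4.4 4.6 0.7
   vertex 0.0 0.9 0.0
   vertex 4.1 4.9 0.8
  endloop
 endfacet
 facet normal 0.418 -0.338 -0.843
  outer loop
   vertex 4.4 4.6 0.7
   vertex 4.6 2.1 1.8
   vertex 0.0 0.9 0.0
  endloop
 endfacet
 facet normal -0.131 -0.988 -0.076
  outer loop
   vertex 1.1 0.6 2.0
   vertex 0.4 0.5 4.5
   vertex 0.0 0.9 0.0
  endloop
 endfacet
 facet normal 0.384 -0.687 0.617
  outer loop
   vertex 3.6 0.4 2.4
   vertex 5.0 2.8 4.2
   vertex 0.4 0.5 4.5
  endloop
 endfacet
 facet normal 0.863 -0.506 0.004
  outer loop
   vertex 3.6 0.4 2.4
   vertex 4.6 2.1 1.8
   vertex 5.0 2.8 4.2
  endloop
 endfacet
 facet normal -0.070 -0.996 -0.059
  outer loop
   vertex 3.6 0.4 2.4
   vertex 0.4 0.5 4.5
   vertex 1.1 0.6 2.0
  endloop
 endfacet
 facet normal 0.426 -0.513 -0.745
  outer loop
   vertex 3.6 0.4 2.4
   vertex 0.0 0.9 0.0
   vertex 4.6 2.1 1.8
  endloop
 endfacet
 facet normal -0.061 -0.991 -0.115
  outer loop
   vertex 3.6 0.4 2.4
   vertex 1.1 0.6 2.0
   vertex 0.0 0.9 0.0
  endloop
 endfacet
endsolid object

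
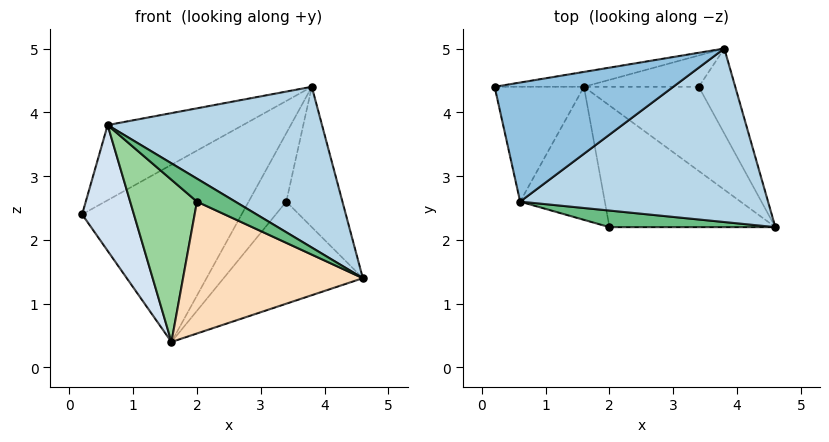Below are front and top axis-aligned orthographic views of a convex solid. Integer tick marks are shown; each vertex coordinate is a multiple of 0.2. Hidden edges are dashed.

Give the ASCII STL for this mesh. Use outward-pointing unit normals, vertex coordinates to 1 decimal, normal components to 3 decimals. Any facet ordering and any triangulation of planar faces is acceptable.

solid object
 facet normal -0.119 0.989 -0.083
  outer loop
   vertex 1.6 4.4 0.4
   vertex 0.2 4.4 2.4
   vertex 3.8 5.0 4.4
  endloop
 endfacet
 facet normal -0.488 0.466 0.738
  outer loop
   vertex 0.6 2.6 3.8
   vertex 3.8 5.0 4.4
   vertex 0.2 4.4 2.4
  endloop
 endfacet
 facet normal 0.349 -0.637 0.687
  outer loop
   vertex 0.6 2.6 3.8
   vertex 4.6 2.2 1.4
   vertex 3.8 5.0 4.4
  endloop
 endfacet
 facet normal -0.694 -0.532 -0.486
  outer loop
   vertex 0.6 2.6 3.8
   vertex 0.2 4.4 2.4
   vertex 1.6 4.4 0.4
  endloop
 endfacet
 facet normal 0.724 0.590 -0.358
  outer loop
   vertex 3.4 4.4 2.6
   vertex 3.8 5.0 4.4
   vertex 4.6 2.2 1.4
  endloop
 endfacet
 facet normal 0.614 0.609 -0.502
  outer loop
   vertex 3.4 4.4 2.6
   vertex 4.6 2.2 1.4
   vertex 1.6 4.4 0.4
  endloop
 endfacet
 facet normal 0.453 0.811 -0.371
  outer loop
   vertex 3.4 4.4 2.6
   vertex 1.6 4.4 0.4
   vertex 3.8 5.0 4.4
  endloop
 endfacet
 facet normal -0.299 -0.701 -0.647
  outer loop
   vertex 2.0 2.2 2.6
   vertex 1.6 4.4 0.4
   vertex 4.6 2.2 1.4
  endloop
 endfacet
 facet normal 0.261 -0.783 0.565
  outer loop
   vertex 2.0 2.2 2.6
   vertex 4.6 2.2 1.4
   vertex 0.6 2.6 3.8
  endloop
 endfacet
 facet normal -0.607 -0.614 -0.504
  outer loop
   vertex 2.0 2.2 2.6
   vertex 0.6 2.6 3.8
   vertex 1.6 4.4 0.4
  endloop
 endfacet
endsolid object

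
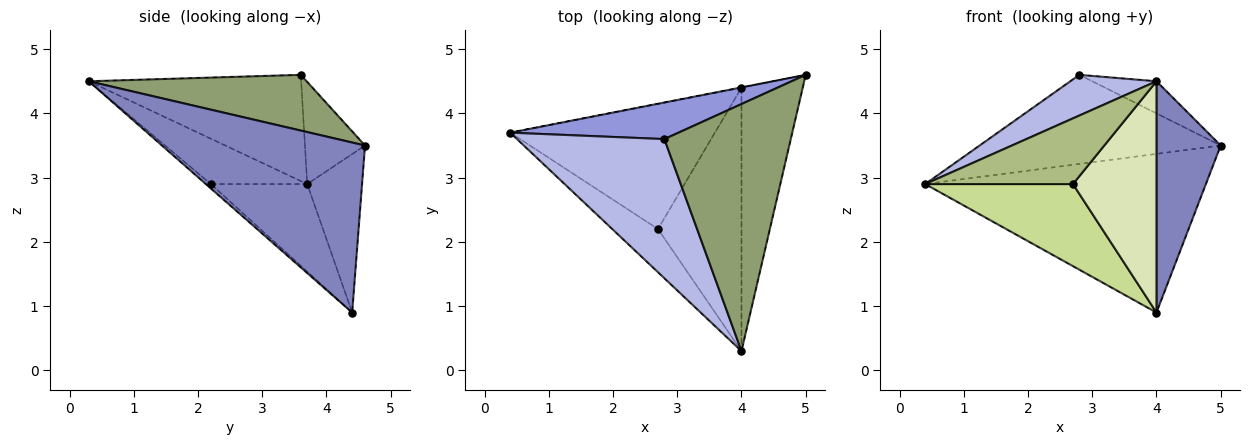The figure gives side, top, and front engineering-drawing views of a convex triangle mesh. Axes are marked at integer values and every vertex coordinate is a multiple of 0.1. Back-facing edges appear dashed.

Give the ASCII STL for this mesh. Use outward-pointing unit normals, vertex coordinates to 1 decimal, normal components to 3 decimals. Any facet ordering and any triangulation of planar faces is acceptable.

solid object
 facet normal -0.192 0.981 -0.002
  outer loop
   vertex 4.0 4.4 0.9
   vertex 0.4 3.7 2.9
   vertex 5.0 4.6 3.5
  endloop
 endfacet
 facet normal 0.902 -0.285 -0.325
  outer loop
   vertex 4.0 4.4 0.9
   vertex 5.0 4.6 3.5
   vertex 4.0 0.3 4.5
  endloop
 endfacet
 facet normal -0.225 0.901 0.370
  outer loop
   vertex 2.8 3.6 4.6
   vertex 5.0 4.6 3.5
   vertex 0.4 3.7 2.9
  endloop
 endfacet
 facet normal -0.569 -0.231 0.789
  outer loop
   vertex 2.8 3.6 4.6
   vertex 0.4 3.7 2.9
   vertex 4.0 0.3 4.5
  endloop
 endfacet
 facet normal 0.401 0.118 0.909
  outer loop
   vertex 2.8 3.6 4.6
   vertex 4.0 0.3 4.5
   vertex 5.0 4.6 3.5
  endloop
 endfacet
 facet normal -0.478 -0.734 -0.482
  outer loop
   vertex 2.7 2.2 2.9
   vertex 4.0 0.3 4.5
   vertex 0.4 3.7 2.9
  endloop
 endfacet
 facet normal -0.337 -0.517 -0.787
  outer loop
   vertex 2.7 2.2 2.9
   vertex 0.4 3.7 2.9
   vertex 4.0 4.4 0.9
  endloop
 endfacet
 facet normal -0.039 -0.659 -0.751
  outer loop
   vertex 2.7 2.2 2.9
   vertex 4.0 4.4 0.9
   vertex 4.0 0.3 4.5
  endloop
 endfacet
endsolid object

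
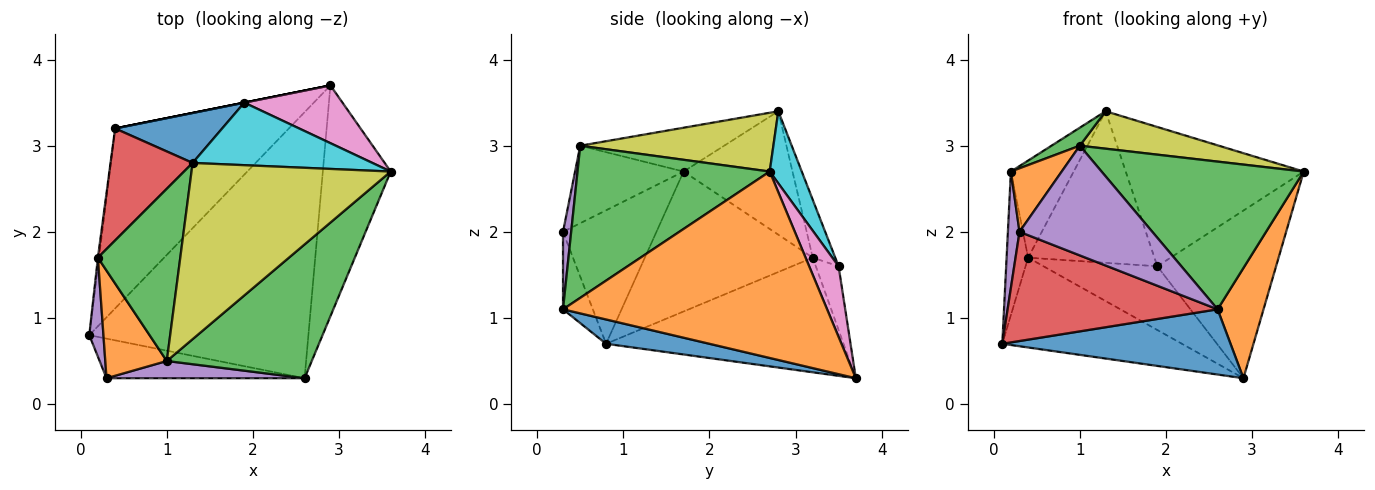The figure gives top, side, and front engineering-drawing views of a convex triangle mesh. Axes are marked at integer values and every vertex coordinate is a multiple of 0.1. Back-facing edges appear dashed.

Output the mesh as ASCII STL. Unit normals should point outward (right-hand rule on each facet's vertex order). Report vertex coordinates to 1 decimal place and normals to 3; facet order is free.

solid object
 facet normal 0.107 -0.237 -0.966
  outer loop
   vertex 2.9 3.7 0.3
   vertex 2.6 0.3 1.1
   vertex 0.1 0.8 0.7
  endloop
 endfacet
 facet normal 0.927 -0.161 -0.338
  outer loop
   vertex 2.9 3.7 0.3
   vertex 3.6 2.7 2.7
   vertex 2.6 0.3 1.1
  endloop
 endfacet
 facet normal 0.576 -0.606 0.549
  outer loop
   vertex 1.0 0.5 3.0
   vertex 2.6 0.3 1.1
   vertex 3.6 2.7 2.7
  endloop
 endfacet
 facet normal -0.132 -0.932 -0.338
  outer loop
   vertex 0.3 0.3 2.0
   vertex 0.1 0.8 0.7
   vertex 2.6 0.3 1.1
  endloop
 endfacet
 facet normal 0.061 -0.986 0.155
  outer loop
   vertex 0.3 0.3 2.0
   vertex 2.6 0.3 1.1
   vertex 1.0 0.5 3.0
  endloop
 endfacet
 facet normal -0.508 0.385 -0.770
  outer loop
   vertex 0.4 3.2 1.7
   vertex 2.9 3.7 0.3
   vertex 0.1 0.8 0.7
  endloop
 endfacet
 facet normal 0.228 0.921 0.317
  outer loop
   vertex 1.9 3.5 1.6
   vertex 3.6 2.7 2.7
   vertex 2.9 3.7 0.3
  endloop
 endfacet
 facet normal -0.196 0.981 0.000
  outer loop
   vertex 1.9 3.5 1.6
   vertex 2.9 3.7 0.3
   vertex 0.4 3.2 1.7
  endloop
 endfacet
 facet normal 0.277 -0.200 0.940
  outer loop
   vertex 1.3 2.8 3.4
   vertex 1.0 0.5 3.0
   vertex 3.6 2.7 2.7
  endloop
 endfacet
 facet normal 0.162 0.900 0.404
  outer loop
   vertex 1.3 2.8 3.4
   vertex 3.6 2.7 2.7
   vertex 1.9 3.5 1.6
  endloop
 endfacet
 facet normal -0.167 0.936 0.309
  outer loop
   vertex 1.3 2.8 3.4
   vertex 1.9 3.5 1.6
   vertex 0.4 3.2 1.7
  endloop
 endfacet
 facet normal -0.735 -0.344 0.584
  outer loop
   vertex 0.2 1.7 2.7
   vertex 0.3 0.3 2.0
   vertex 1.0 0.5 3.0
  endloop
 endfacet
 facet normal -0.468 -0.092 0.879
  outer loop
   vertex 0.2 1.7 2.7
   vertex 1.0 0.5 3.0
   vertex 1.3 2.8 3.4
  endloop
 endfacet
 facet normal -0.751 0.433 0.499
  outer loop
   vertex 0.2 1.7 2.7
   vertex 1.3 2.8 3.4
   vertex 0.4 3.2 1.7
  endloop
 endfacet
 facet normal -0.987 -0.123 0.105
  outer loop
   vertex 0.2 1.7 2.7
   vertex 0.1 0.8 0.7
   vertex 0.3 0.3 2.0
  endloop
 endfacet
 facet normal -0.992 0.127 -0.008
  outer loop
   vertex 0.2 1.7 2.7
   vertex 0.4 3.2 1.7
   vertex 0.1 0.8 0.7
  endloop
 endfacet
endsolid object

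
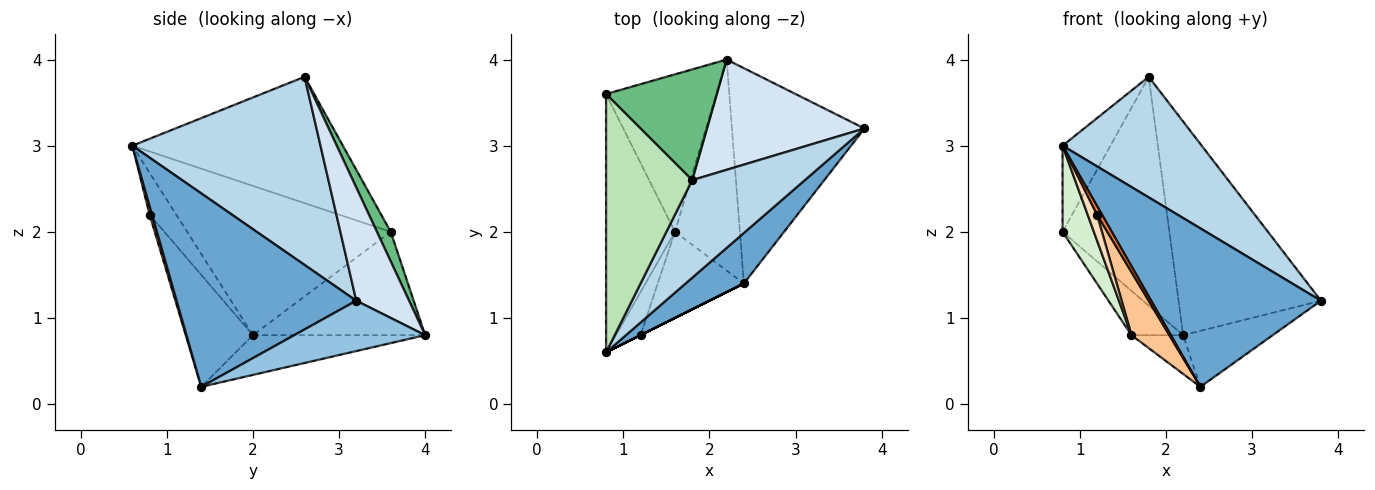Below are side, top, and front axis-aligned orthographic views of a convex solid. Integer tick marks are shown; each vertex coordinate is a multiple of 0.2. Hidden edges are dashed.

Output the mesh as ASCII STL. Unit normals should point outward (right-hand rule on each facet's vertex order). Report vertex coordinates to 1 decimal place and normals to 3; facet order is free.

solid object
 facet normal 0.710 -0.671 0.214
  outer loop
   vertex 2.4 1.4 0.2
   vertex 3.8 3.2 1.2
   vertex 0.8 0.6 3.0
  endloop
 endfacet
 facet normal 0.345 0.236 -0.908
  outer loop
   vertex 2.4 1.4 0.2
   vertex 2.2 4.0 0.8
   vertex 3.8 3.2 1.2
  endloop
 endfacet
 facet normal 0.725 -0.536 0.434
  outer loop
   vertex 1.8 2.6 3.8
   vertex 0.8 0.6 3.0
   vertex 3.8 3.2 1.2
  endloop
 endfacet
 facet normal 0.313 0.844 0.436
  outer loop
   vertex 1.8 2.6 3.8
   vertex 3.8 3.2 1.2
   vertex 2.2 4.0 0.8
  endloop
 endfacet
 facet normal 0.447 -0.894 0.000
  outer loop
   vertex 1.2 0.8 2.2
   vertex 2.4 1.4 0.2
   vertex 0.8 0.6 3.0
  endloop
 endfacet
 facet normal -0.516 0.155 -0.843
  outer loop
   vertex 1.6 2.0 0.8
   vertex 2.2 4.0 0.8
   vertex 2.4 1.4 0.2
  endloop
 endfacet
 facet normal -0.724 -0.408 -0.557
  outer loop
   vertex 1.6 2.0 0.8
   vertex 2.4 1.4 0.2
   vertex 1.2 0.8 2.2
  endloop
 endfacet
 facet normal -0.825 -0.291 -0.485
  outer loop
   vertex 1.6 2.0 0.8
   vertex 1.2 0.8 2.2
   vertex 0.8 0.6 3.0
  endloop
 endfacet
 facet normal 0.115 0.894 0.433
  outer loop
   vertex 0.8 3.6 2.0
   vertex 1.8 2.6 3.8
   vertex 2.2 4.0 0.8
  endloop
 endfacet
 facet normal -0.670 0.201 -0.715
  outer loop
   vertex 0.8 3.6 2.0
   vertex 2.2 4.0 0.8
   vertex 1.6 2.0 0.8
  endloop
 endfacet
 facet normal -0.812 0.185 0.554
  outer loop
   vertex 0.8 3.6 2.0
   vertex 0.8 0.6 3.0
   vertex 1.8 2.6 3.8
  endloop
 endfacet
 facet normal -0.899 -0.138 -0.415
  outer loop
   vertex 0.8 3.6 2.0
   vertex 1.6 2.0 0.8
   vertex 0.8 0.6 3.0
  endloop
 endfacet
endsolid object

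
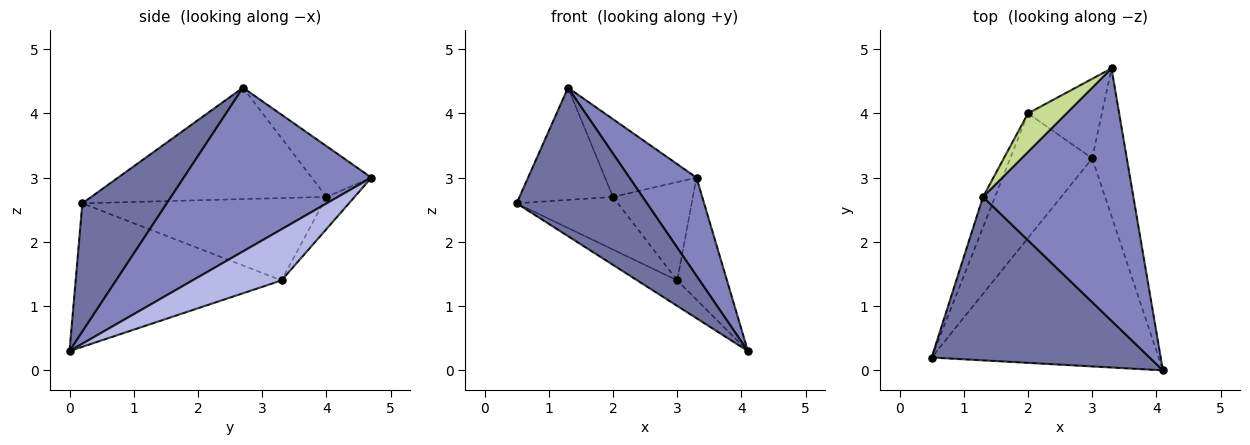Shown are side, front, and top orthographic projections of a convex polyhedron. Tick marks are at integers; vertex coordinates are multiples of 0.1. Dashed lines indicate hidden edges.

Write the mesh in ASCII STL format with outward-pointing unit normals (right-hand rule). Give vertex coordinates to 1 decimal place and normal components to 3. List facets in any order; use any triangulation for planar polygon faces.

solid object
 facet normal 0.399 -0.616 0.679
  outer loop
   vertex 1.3 2.7 4.4
   vertex 0.5 0.2 2.6
   vertex 4.1 0.0 0.3
  endloop
 endfacet
 facet normal 0.712 -0.254 0.654
  outer loop
   vertex 1.3 2.7 4.4
   vertex 4.1 0.0 0.3
   vertex 3.3 4.7 3.0
  endloop
 endfacet
 facet normal -0.531 0.103 -0.841
  outer loop
   vertex 3.0 3.3 1.4
   vertex 4.1 0.0 0.3
   vertex 0.5 0.2 2.6
  endloop
 endfacet
 facet normal 0.752 0.420 -0.508
  outer loop
   vertex 3.0 3.3 1.4
   vertex 3.3 4.7 3.0
   vertex 4.1 0.0 0.3
  endloop
 endfacet
 facet normal -0.925 0.368 -0.100
  outer loop
   vertex 2.0 4.0 2.7
   vertex 0.5 0.2 2.6
   vertex 1.3 2.7 4.4
  endloop
 endfacet
 facet normal -0.679 0.286 -0.676
  outer loop
   vertex 2.0 4.0 2.7
   vertex 3.0 3.3 1.4
   vertex 0.5 0.2 2.6
  endloop
 endfacet
 facet normal -0.505 0.773 0.383
  outer loop
   vertex 2.0 4.0 2.7
   vertex 1.3 2.7 4.4
   vertex 3.3 4.7 3.0
  endloop
 endfacet
 facet normal -0.264 0.750 -0.607
  outer loop
   vertex 2.0 4.0 2.7
   vertex 3.3 4.7 3.0
   vertex 3.0 3.3 1.4
  endloop
 endfacet
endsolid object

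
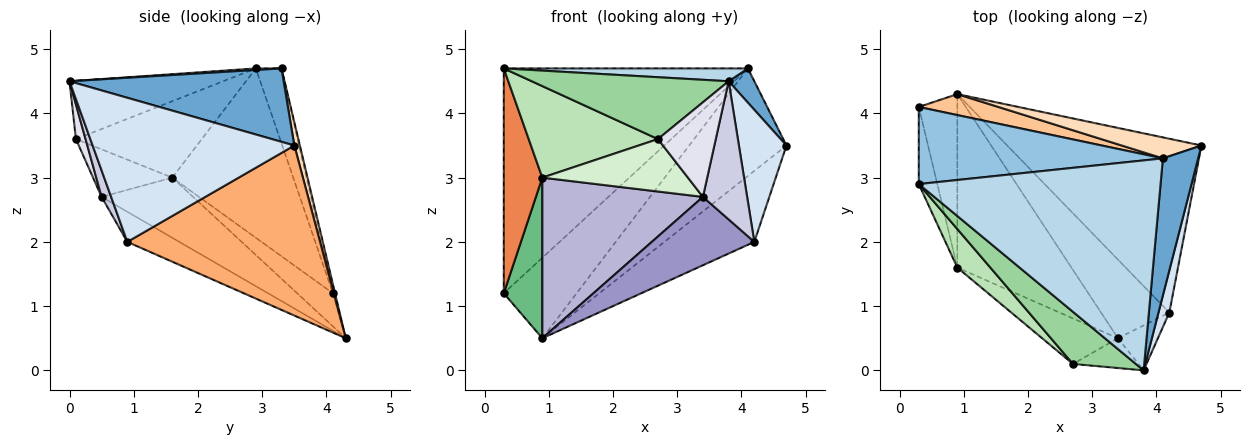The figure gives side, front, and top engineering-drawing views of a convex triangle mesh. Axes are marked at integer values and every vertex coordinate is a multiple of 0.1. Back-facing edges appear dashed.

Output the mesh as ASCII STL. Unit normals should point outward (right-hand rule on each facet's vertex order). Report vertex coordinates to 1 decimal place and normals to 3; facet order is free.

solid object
 facet normal 0.896 -0.108 0.430
  outer loop
   vertex 4.1 3.3 4.7
   vertex 3.8 0.0 4.5
   vertex 4.7 3.5 3.5
  endloop
 endfacet
 facet normal -0.099 0.941 0.323
  outer loop
   vertex 0.3 2.9 4.7
   vertex 4.1 3.3 4.7
   vertex 0.3 4.1 1.2
  endloop
 endfacet
 facet normal 0.006 -0.061 0.998
  outer loop
   vertex 0.3 2.9 4.7
   vertex 3.8 0.0 4.5
   vertex 4.1 3.3 4.7
  endloop
 endfacet
 facet normal 0.971 -0.229 0.073
  outer loop
   vertex 4.2 0.9 2.0
   vertex 4.7 3.5 3.5
   vertex 3.8 0.0 4.5
  endloop
 endfacet
 facet normal -0.948 -0.302 -0.104
  outer loop
   vertex 0.9 1.6 3.0
   vertex 0.3 2.9 4.7
   vertex 0.3 4.1 1.2
  endloop
 endfacet
 facet normal 0.630 0.294 -0.719
  outer loop
   vertex 0.9 4.3 0.5
   vertex 4.7 3.5 3.5
   vertex 4.2 0.9 2.0
  endloop
 endfacet
 facet normal -0.028 0.967 0.252
  outer loop
   vertex 0.9 4.3 0.5
   vertex 0.3 4.1 1.2
   vertex 4.1 3.3 4.7
  endloop
 endfacet
 facet normal 0.055 0.980 0.191
  outer loop
   vertex 0.9 4.3 0.5
   vertex 4.1 3.3 4.7
   vertex 4.7 3.5 3.5
  endloop
 endfacet
 facet normal -0.533 -0.575 -0.621
  outer loop
   vertex 0.9 4.3 0.5
   vertex 0.9 1.6 3.0
   vertex 0.3 4.1 1.2
  endloop
 endfacet
 facet normal -0.512 -0.657 0.553
  outer loop
   vertex 2.7 0.1 3.6
   vertex 3.8 0.0 4.5
   vertex 0.3 2.9 4.7
  endloop
 endfacet
 facet normal -0.668 -0.686 0.289
  outer loop
   vertex 2.7 0.1 3.6
   vertex 0.3 2.9 4.7
   vertex 0.9 1.6 3.0
  endloop
 endfacet
 facet normal -0.380 -0.699 -0.606
  outer loop
   vertex 3.4 0.5 2.7
   vertex 2.7 0.1 3.6
   vertex 0.9 1.6 3.0
  endloop
 endfacet
 facet normal -0.316 -0.622 -0.716
  outer loop
   vertex 3.4 0.5 2.7
   vertex 0.9 4.3 0.5
   vertex 4.2 0.9 2.0
  endloop
 endfacet
 facet normal -0.361 -0.634 -0.684
  outer loop
   vertex 3.4 0.5 2.7
   vertex 0.9 1.6 3.0
   vertex 0.9 4.3 0.5
  endloop
 endfacet
 facet normal 0.200 -0.932 -0.303
  outer loop
   vertex 3.4 0.5 2.7
   vertex 4.2 0.9 2.0
   vertex 3.8 0.0 4.5
  endloop
 endfacet
 facet normal 0.157 -0.942 -0.297
  outer loop
   vertex 3.4 0.5 2.7
   vertex 3.8 0.0 4.5
   vertex 2.7 0.1 3.6
  endloop
 endfacet
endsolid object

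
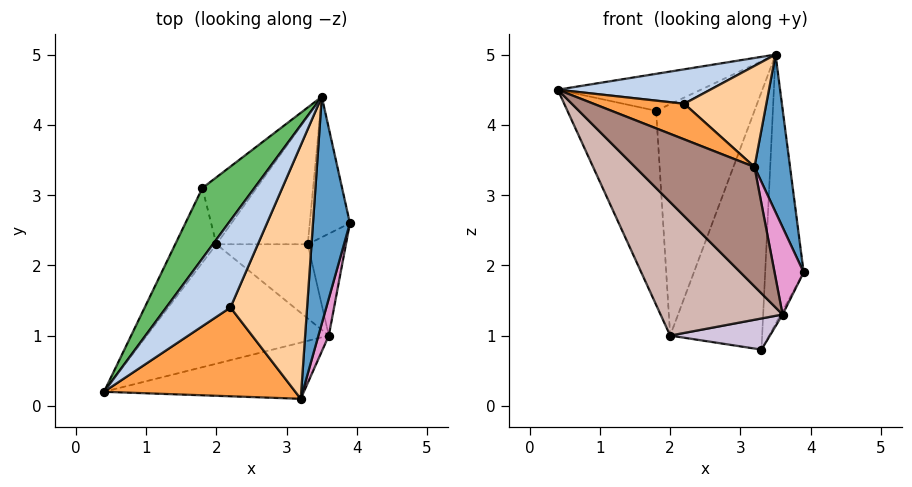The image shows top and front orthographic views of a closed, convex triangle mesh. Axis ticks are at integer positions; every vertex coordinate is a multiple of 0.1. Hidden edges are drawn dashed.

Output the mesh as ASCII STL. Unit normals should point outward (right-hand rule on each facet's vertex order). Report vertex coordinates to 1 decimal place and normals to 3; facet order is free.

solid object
 facet normal 0.967 -0.145 0.209
  outer loop
   vertex 3.2 0.1 3.4
   vertex 3.9 2.6 1.9
   vertex 3.5 4.4 5.0
  endloop
 endfacet
 facet normal 0.329 -0.348 0.878
  outer loop
   vertex 2.2 1.4 4.3
   vertex 3.5 4.4 5.0
   vertex 0.4 0.2 4.5
  endloop
 endfacet
 facet normal 0.331 -0.351 0.876
  outer loop
   vertex 2.2 1.4 4.3
   vertex 0.4 0.2 4.5
   vertex 3.2 0.1 3.4
  endloop
 endfacet
 facet normal 0.334 -0.349 0.875
  outer loop
   vertex 2.2 1.4 4.3
   vertex 3.2 0.1 3.4
   vertex 3.5 4.4 5.0
  endloop
 endfacet
 facet normal -0.611 0.367 0.701
  outer loop
   vertex 1.8 3.1 4.2
   vertex 0.4 0.2 4.5
   vertex 3.5 4.4 5.0
  endloop
 endfacet
 facet normal -0.895 0.416 -0.160
  outer loop
   vertex 1.8 3.1 4.2
   vertex 2.0 2.3 1.0
   vertex 0.4 0.2 4.5
  endloop
 endfacet
 facet normal -0.517 0.822 -0.238
  outer loop
   vertex 1.8 3.1 4.2
   vertex 3.5 4.4 5.0
   vertex 2.0 2.3 1.0
  endloop
 endfacet
 facet normal 0.375 0.822 -0.429
  outer loop
   vertex 3.3 2.3 0.8
   vertex 3.5 4.4 5.0
   vertex 3.9 2.6 1.9
  endloop
 endfacet
 facet normal -0.068 0.894 -0.444
  outer loop
   vertex 3.3 2.3 0.8
   vertex 2.0 2.3 1.0
   vertex 3.5 4.4 5.0
  endloop
 endfacet
 facet normal -0.140 -0.383 -0.913
  outer loop
   vertex 3.6 1.0 1.3
   vertex 2.0 2.3 1.0
   vertex 3.3 2.3 0.8
  endloop
 endfacet
 facet normal -0.196 -0.887 -0.418
  outer loop
   vertex 3.6 1.0 1.3
   vertex 3.2 0.1 3.4
   vertex 0.4 0.2 4.5
  endloop
 endfacet
 facet normal -0.433 -0.672 -0.601
  outer loop
   vertex 3.6 1.0 1.3
   vertex 0.4 0.2 4.5
   vertex 2.0 2.3 1.0
  endloop
 endfacet
 facet normal 0.972 -0.217 0.092
  outer loop
   vertex 3.6 1.0 1.3
   vertex 3.9 2.6 1.9
   vertex 3.2 0.1 3.4
  endloop
 endfacet
 facet normal 0.876 0.017 -0.482
  outer loop
   vertex 3.6 1.0 1.3
   vertex 3.3 2.3 0.8
   vertex 3.9 2.6 1.9
  endloop
 endfacet
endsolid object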